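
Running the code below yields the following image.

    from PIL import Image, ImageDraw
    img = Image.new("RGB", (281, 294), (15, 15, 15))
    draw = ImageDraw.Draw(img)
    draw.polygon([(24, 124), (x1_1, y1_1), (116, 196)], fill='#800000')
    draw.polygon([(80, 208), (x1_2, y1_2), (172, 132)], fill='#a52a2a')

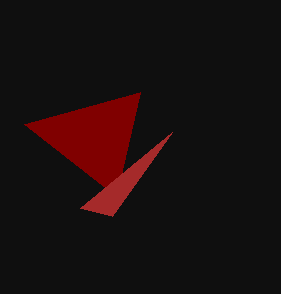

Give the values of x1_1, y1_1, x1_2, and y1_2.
x1_1 = 140; y1_1 = 92; x1_2 = 112; y1_2 = 216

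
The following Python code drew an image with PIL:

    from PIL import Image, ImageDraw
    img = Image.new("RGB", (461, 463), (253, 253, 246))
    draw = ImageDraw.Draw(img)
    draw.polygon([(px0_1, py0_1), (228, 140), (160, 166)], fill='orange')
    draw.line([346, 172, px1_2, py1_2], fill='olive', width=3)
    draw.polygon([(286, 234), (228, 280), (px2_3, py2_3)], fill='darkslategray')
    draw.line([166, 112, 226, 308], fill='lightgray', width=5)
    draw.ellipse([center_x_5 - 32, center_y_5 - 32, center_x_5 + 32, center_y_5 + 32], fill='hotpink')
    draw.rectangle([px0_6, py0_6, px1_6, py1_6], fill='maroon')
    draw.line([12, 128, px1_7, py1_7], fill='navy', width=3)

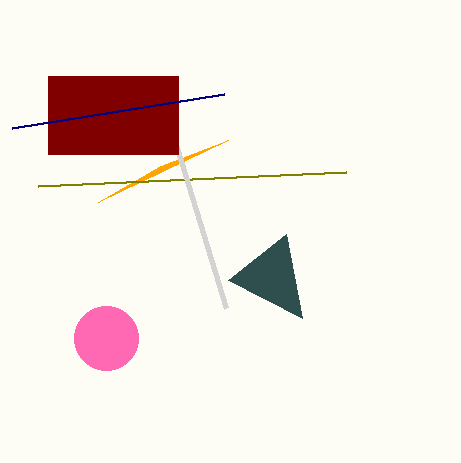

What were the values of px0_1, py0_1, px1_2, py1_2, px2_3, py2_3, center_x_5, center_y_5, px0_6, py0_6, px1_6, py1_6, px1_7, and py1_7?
px0_1 = 98; py0_1 = 202; px1_2 = 38; py1_2 = 186; px2_3 = 302; py2_3 = 318; center_x_5 = 106; center_y_5 = 338; px0_6 = 48; py0_6 = 76; px1_6 = 178; py1_6 = 154; px1_7 = 224; py1_7 = 94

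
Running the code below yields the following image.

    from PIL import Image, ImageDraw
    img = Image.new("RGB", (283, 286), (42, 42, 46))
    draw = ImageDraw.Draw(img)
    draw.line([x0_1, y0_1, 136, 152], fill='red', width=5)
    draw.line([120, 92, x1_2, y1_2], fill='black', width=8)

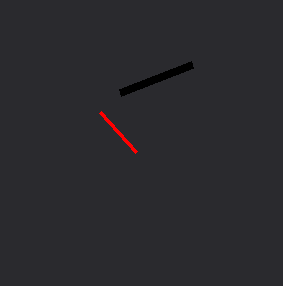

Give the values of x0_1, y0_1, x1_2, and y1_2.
x0_1 = 100
y0_1 = 112
x1_2 = 192
y1_2 = 64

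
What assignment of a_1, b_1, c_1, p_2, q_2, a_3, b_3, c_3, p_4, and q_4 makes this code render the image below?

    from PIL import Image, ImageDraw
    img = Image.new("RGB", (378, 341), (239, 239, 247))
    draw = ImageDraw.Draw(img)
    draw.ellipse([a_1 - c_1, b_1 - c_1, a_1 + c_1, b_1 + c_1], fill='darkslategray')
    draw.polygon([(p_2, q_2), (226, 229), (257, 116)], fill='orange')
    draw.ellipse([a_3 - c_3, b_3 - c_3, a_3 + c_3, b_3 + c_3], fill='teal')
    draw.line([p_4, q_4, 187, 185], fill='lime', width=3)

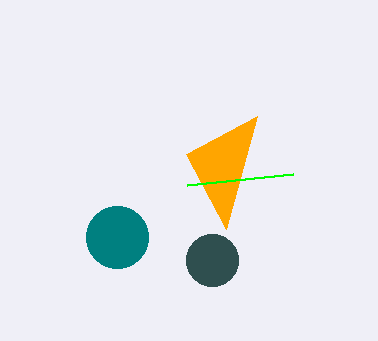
a_1 = 212; b_1 = 260; c_1 = 26; p_2 = 186; q_2 = 154; a_3 = 117; b_3 = 237; c_3 = 31; p_4 = 293; q_4 = 174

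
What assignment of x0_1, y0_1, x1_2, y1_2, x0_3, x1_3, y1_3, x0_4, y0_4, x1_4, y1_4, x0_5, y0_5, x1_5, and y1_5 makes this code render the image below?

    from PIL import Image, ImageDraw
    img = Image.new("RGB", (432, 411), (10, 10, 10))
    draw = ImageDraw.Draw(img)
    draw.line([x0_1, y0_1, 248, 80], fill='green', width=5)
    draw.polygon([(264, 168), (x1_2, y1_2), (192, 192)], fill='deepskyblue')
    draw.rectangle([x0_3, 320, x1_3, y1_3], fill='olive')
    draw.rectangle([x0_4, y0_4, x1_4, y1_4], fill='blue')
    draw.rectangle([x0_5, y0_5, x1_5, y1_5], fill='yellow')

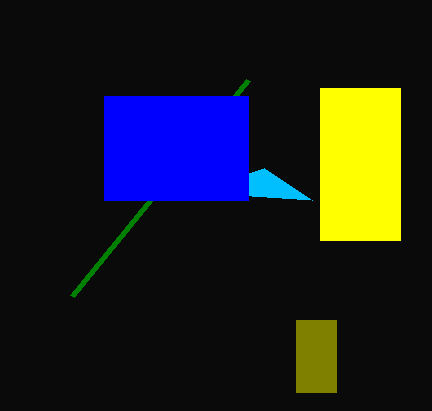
x0_1 = 72
y0_1 = 296
x1_2 = 312
y1_2 = 200
x0_3 = 296
x1_3 = 336
y1_3 = 392
x0_4 = 104
y0_4 = 96
x1_4 = 248
y1_4 = 200
x0_5 = 320
y0_5 = 88
x1_5 = 400
y1_5 = 240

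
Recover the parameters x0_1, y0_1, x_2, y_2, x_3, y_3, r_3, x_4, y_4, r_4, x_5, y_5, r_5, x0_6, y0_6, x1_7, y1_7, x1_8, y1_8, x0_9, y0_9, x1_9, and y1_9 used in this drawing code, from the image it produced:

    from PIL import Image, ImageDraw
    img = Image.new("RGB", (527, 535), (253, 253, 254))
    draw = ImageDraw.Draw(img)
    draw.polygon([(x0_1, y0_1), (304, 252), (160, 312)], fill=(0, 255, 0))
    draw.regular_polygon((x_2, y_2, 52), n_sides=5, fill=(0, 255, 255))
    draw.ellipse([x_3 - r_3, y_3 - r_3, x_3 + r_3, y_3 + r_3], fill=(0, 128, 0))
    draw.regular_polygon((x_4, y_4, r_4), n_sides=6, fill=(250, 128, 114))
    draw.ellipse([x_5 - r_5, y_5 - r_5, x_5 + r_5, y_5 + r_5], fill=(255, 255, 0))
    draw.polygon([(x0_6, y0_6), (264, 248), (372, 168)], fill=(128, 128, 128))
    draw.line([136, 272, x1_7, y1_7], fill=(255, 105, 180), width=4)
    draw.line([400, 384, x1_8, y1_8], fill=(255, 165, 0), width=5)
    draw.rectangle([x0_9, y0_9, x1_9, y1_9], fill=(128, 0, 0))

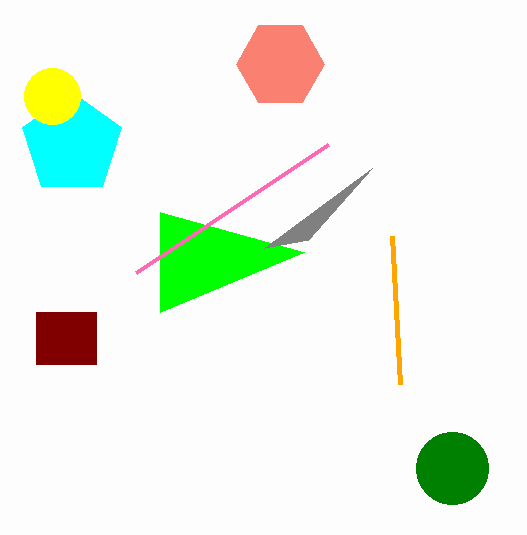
x0_1 = 160, y0_1 = 212, x_2 = 72, y_2 = 144, x_3 = 452, y_3 = 468, r_3 = 36, x_4 = 280, y_4 = 64, r_4 = 44, x_5 = 52, y_5 = 96, r_5 = 28, x0_6 = 308, y0_6 = 240, x1_7 = 328, y1_7 = 144, x1_8 = 392, y1_8 = 236, x0_9 = 36, y0_9 = 312, x1_9 = 96, y1_9 = 364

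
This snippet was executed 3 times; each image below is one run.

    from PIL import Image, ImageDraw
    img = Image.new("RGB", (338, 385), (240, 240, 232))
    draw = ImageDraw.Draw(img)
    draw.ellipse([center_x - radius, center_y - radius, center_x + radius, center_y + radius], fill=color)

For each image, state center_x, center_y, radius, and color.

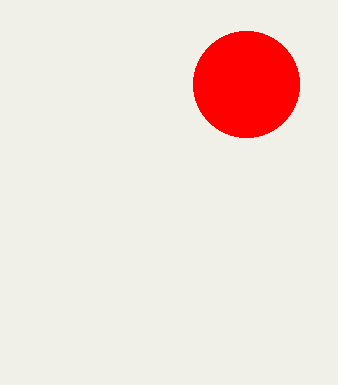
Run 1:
center_x = 246, center_y = 84, radius = 53, color = 'red'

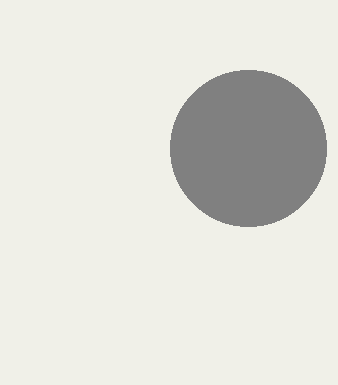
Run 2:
center_x = 248, center_y = 148, radius = 78, color = 'gray'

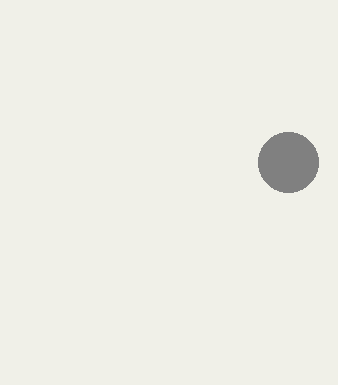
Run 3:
center_x = 288
center_y = 162
radius = 30
color = 'gray'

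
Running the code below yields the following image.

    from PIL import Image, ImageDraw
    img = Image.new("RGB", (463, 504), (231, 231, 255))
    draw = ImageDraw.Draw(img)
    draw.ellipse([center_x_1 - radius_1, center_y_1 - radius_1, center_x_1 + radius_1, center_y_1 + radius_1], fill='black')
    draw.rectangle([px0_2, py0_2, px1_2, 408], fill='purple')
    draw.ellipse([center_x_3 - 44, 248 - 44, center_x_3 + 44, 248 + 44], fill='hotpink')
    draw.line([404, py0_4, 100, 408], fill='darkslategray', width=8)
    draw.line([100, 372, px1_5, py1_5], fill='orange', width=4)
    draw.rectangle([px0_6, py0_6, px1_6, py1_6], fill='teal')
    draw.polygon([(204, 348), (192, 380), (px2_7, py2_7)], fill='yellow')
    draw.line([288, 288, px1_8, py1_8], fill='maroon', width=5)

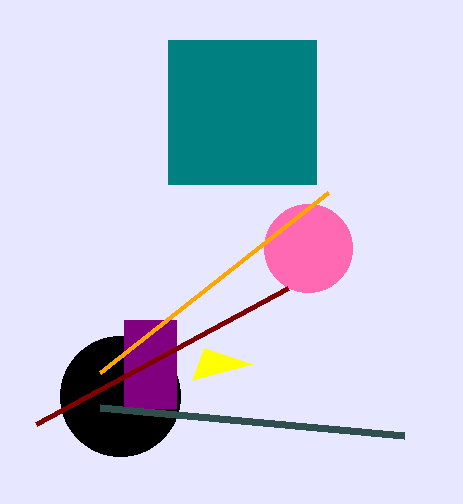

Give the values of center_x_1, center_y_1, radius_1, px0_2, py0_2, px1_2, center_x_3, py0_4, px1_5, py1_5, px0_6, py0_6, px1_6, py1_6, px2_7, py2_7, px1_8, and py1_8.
center_x_1 = 120, center_y_1 = 396, radius_1 = 60, px0_2 = 124, py0_2 = 320, px1_2 = 176, center_x_3 = 308, py0_4 = 436, px1_5 = 328, py1_5 = 192, px0_6 = 168, py0_6 = 40, px1_6 = 316, py1_6 = 184, px2_7 = 252, py2_7 = 364, px1_8 = 36, py1_8 = 424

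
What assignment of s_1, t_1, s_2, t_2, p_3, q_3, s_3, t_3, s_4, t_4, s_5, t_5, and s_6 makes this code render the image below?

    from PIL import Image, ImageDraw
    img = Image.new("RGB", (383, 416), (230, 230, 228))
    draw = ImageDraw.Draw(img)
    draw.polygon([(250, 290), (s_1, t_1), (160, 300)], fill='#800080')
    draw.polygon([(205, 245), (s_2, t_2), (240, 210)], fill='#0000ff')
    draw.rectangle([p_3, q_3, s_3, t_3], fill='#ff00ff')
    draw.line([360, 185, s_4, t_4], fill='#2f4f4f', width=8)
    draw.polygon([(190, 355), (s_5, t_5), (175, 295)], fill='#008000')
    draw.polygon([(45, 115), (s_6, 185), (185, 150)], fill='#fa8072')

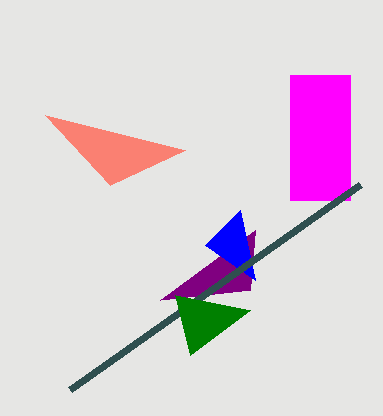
s_1 = 255
t_1 = 230
s_2 = 255
t_2 = 280
p_3 = 290
q_3 = 75
s_3 = 350
t_3 = 200
s_4 = 70
t_4 = 390
s_5 = 250
t_5 = 310
s_6 = 110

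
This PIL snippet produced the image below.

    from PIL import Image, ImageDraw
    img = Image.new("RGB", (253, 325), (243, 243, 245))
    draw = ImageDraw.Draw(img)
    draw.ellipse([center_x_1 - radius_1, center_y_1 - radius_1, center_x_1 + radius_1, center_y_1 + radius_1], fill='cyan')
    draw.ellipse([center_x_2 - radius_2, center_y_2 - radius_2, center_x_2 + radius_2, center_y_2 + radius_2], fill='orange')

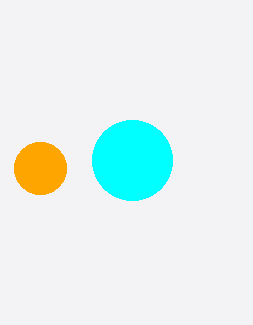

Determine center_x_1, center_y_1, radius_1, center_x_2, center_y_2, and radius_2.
center_x_1 = 132; center_y_1 = 160; radius_1 = 40; center_x_2 = 40; center_y_2 = 168; radius_2 = 26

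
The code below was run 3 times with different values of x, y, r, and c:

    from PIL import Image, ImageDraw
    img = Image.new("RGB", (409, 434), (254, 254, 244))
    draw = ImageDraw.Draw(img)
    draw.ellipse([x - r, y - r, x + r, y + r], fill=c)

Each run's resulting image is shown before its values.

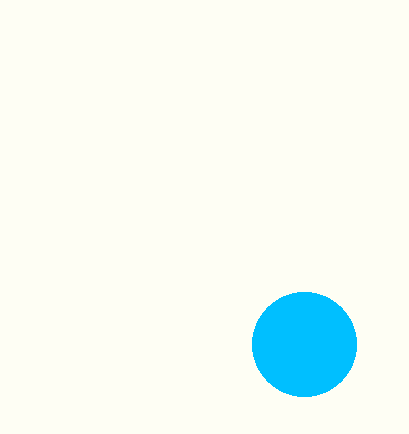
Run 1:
x = 304, y = 344, r = 52, c = 'deepskyblue'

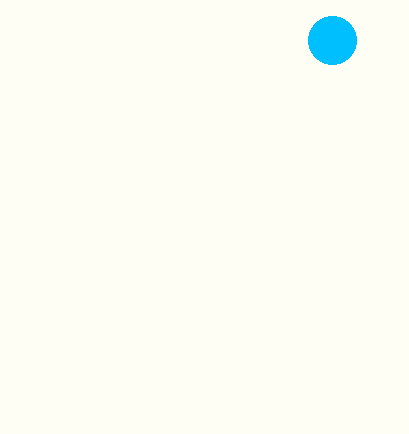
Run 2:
x = 332, y = 40, r = 24, c = 'deepskyblue'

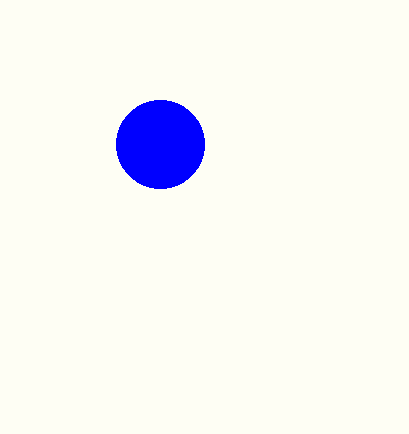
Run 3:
x = 160, y = 144, r = 44, c = 'blue'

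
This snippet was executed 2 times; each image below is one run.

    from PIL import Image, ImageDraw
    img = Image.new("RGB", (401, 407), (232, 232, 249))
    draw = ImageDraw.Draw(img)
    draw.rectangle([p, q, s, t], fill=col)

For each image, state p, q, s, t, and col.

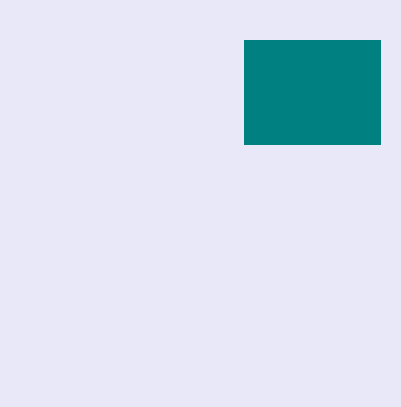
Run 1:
p = 244
q = 40
s = 380
t = 144
col = 'teal'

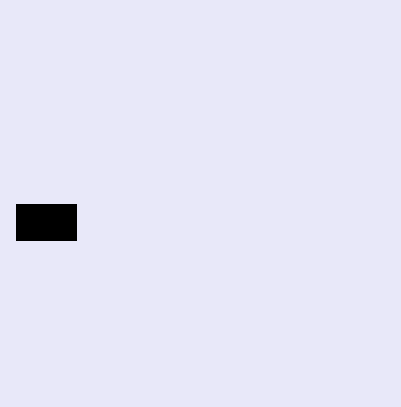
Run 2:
p = 16, q = 204, s = 76, t = 240, col = 'black'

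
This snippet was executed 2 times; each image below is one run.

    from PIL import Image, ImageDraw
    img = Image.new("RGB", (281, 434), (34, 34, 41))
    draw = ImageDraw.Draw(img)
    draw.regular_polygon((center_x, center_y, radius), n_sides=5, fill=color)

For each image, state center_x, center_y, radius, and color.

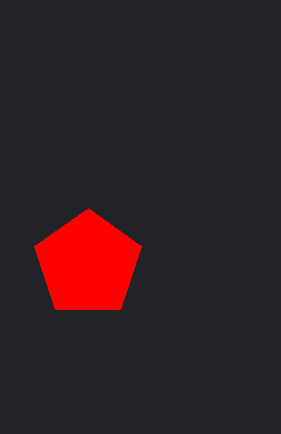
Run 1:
center_x = 88; center_y = 264; radius = 56; color = 'red'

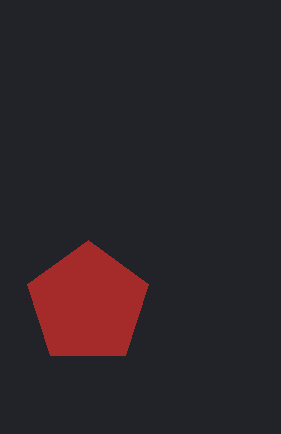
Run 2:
center_x = 88; center_y = 304; radius = 64; color = 'brown'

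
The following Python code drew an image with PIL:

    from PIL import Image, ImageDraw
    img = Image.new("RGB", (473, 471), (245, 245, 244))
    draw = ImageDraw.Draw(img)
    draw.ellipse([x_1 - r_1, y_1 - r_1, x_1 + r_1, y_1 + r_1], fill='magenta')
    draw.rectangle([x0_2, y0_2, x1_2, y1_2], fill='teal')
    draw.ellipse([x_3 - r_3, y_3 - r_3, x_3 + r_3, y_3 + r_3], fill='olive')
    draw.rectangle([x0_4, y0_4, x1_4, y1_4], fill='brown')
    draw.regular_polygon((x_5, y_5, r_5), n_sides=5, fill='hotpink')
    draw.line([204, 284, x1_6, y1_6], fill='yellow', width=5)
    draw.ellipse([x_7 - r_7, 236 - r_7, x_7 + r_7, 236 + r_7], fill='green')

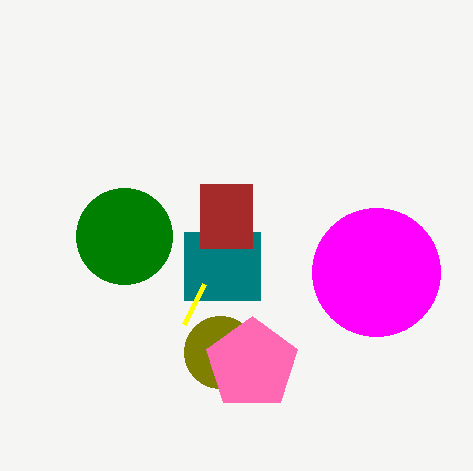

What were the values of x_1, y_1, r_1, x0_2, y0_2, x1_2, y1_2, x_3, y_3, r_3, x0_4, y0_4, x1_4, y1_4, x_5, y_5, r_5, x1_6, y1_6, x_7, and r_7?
x_1 = 376
y_1 = 272
r_1 = 64
x0_2 = 184
y0_2 = 232
x1_2 = 260
y1_2 = 300
x_3 = 220
y_3 = 352
r_3 = 36
x0_4 = 200
y0_4 = 184
x1_4 = 252
y1_4 = 248
x_5 = 252
y_5 = 364
r_5 = 48
x1_6 = 184
y1_6 = 324
x_7 = 124
r_7 = 48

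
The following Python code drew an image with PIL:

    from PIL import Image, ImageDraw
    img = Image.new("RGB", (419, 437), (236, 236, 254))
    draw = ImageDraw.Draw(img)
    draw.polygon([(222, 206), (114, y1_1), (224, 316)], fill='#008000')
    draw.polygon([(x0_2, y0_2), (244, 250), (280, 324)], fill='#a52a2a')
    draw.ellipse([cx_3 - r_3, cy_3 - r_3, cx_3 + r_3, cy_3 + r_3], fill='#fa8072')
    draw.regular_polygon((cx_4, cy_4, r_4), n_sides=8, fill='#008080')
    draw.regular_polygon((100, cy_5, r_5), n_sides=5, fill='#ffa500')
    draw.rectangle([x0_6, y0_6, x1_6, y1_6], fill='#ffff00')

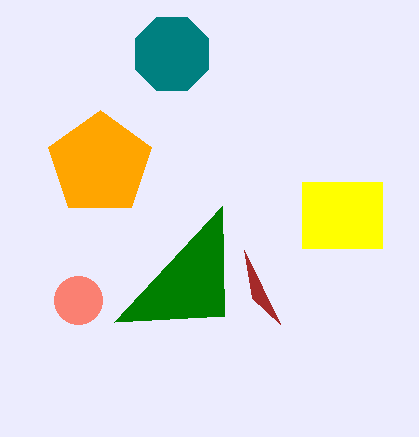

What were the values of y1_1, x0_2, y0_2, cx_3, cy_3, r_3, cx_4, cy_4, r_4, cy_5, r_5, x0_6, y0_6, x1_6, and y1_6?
y1_1 = 322; x0_2 = 252; y0_2 = 298; cx_3 = 78; cy_3 = 300; r_3 = 24; cx_4 = 172; cy_4 = 54; r_4 = 40; cy_5 = 164; r_5 = 54; x0_6 = 302; y0_6 = 182; x1_6 = 382; y1_6 = 248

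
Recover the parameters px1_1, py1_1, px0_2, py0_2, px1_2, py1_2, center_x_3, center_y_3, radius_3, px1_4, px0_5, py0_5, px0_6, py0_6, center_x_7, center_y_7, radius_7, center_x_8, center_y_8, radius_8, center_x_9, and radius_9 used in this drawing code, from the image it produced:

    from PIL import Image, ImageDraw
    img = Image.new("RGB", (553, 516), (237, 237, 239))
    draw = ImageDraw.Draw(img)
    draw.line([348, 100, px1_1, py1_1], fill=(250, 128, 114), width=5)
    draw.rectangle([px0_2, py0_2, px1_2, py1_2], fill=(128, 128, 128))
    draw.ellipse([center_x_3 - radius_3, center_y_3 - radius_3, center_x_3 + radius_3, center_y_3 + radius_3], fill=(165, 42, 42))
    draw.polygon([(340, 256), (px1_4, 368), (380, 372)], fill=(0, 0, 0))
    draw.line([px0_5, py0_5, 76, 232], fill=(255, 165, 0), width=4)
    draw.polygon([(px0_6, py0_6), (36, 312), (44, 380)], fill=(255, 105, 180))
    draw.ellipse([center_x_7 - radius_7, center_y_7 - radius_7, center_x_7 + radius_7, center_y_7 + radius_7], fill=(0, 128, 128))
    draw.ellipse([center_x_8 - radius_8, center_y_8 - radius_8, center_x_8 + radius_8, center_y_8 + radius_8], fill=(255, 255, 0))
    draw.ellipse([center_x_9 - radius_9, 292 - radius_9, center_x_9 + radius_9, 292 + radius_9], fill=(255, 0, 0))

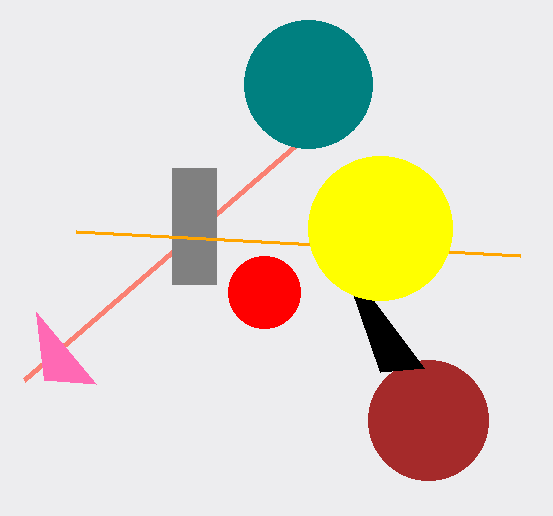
px1_1 = 24
py1_1 = 380
px0_2 = 172
py0_2 = 168
px1_2 = 216
py1_2 = 284
center_x_3 = 428
center_y_3 = 420
radius_3 = 60
px1_4 = 424
px0_5 = 520
py0_5 = 256
px0_6 = 96
py0_6 = 384
center_x_7 = 308
center_y_7 = 84
radius_7 = 64
center_x_8 = 380
center_y_8 = 228
radius_8 = 72
center_x_9 = 264
radius_9 = 36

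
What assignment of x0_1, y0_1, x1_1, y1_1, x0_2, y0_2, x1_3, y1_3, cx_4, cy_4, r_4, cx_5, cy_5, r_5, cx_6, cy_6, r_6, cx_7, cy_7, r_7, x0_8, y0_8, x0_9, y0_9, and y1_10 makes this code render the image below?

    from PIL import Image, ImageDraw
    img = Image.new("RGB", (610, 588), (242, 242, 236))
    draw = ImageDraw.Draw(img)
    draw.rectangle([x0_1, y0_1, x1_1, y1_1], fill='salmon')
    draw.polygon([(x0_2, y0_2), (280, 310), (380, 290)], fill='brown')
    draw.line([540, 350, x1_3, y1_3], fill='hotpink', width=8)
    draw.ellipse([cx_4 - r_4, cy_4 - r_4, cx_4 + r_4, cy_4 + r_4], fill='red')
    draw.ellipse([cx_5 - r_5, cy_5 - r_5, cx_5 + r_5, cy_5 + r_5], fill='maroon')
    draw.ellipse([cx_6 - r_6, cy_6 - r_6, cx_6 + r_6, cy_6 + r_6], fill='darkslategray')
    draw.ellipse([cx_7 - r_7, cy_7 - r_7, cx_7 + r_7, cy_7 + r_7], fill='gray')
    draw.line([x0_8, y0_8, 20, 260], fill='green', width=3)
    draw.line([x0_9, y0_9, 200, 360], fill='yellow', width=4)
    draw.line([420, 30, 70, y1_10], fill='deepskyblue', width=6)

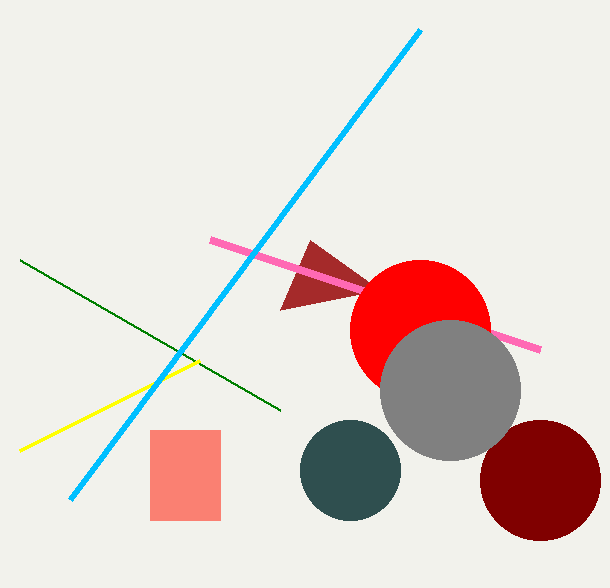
x0_1 = 150; y0_1 = 430; x1_1 = 220; y1_1 = 520; x0_2 = 310; y0_2 = 240; x1_3 = 210; y1_3 = 240; cx_4 = 420; cy_4 = 330; r_4 = 70; cx_5 = 540; cy_5 = 480; r_5 = 60; cx_6 = 350; cy_6 = 470; r_6 = 50; cx_7 = 450; cy_7 = 390; r_7 = 70; x0_8 = 280; y0_8 = 410; x0_9 = 20; y0_9 = 450; y1_10 = 500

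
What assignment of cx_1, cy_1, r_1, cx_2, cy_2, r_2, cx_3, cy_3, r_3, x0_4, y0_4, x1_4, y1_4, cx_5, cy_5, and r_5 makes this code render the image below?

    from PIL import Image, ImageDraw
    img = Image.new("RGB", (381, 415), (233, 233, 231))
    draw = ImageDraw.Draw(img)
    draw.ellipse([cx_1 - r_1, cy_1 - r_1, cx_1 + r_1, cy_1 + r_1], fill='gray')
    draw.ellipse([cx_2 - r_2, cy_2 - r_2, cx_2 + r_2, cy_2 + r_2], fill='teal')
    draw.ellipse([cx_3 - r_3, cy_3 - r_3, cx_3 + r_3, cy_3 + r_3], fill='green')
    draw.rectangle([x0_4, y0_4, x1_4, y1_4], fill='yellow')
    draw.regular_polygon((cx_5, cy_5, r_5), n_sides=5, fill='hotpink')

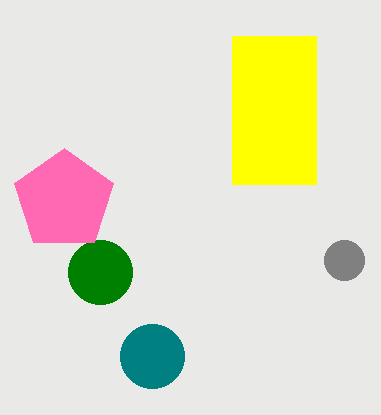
cx_1 = 344; cy_1 = 260; r_1 = 20; cx_2 = 152; cy_2 = 356; r_2 = 32; cx_3 = 100; cy_3 = 272; r_3 = 32; x0_4 = 232; y0_4 = 36; x1_4 = 316; y1_4 = 184; cx_5 = 64; cy_5 = 200; r_5 = 52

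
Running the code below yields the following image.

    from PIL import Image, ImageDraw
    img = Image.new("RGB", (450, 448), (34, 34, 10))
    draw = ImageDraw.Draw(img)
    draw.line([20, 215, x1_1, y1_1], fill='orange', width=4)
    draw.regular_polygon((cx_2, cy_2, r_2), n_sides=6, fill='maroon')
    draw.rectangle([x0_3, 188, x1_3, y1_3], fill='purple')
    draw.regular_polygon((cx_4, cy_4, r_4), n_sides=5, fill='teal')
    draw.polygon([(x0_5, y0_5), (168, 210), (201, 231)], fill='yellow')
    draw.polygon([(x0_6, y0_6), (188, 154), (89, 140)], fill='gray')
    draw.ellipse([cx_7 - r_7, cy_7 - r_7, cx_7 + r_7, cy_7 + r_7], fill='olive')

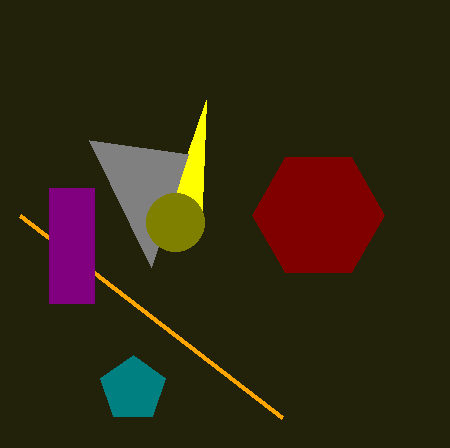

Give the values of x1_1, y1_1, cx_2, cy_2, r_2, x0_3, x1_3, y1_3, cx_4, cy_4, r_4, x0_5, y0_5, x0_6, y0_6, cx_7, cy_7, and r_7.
x1_1 = 282; y1_1 = 417; cx_2 = 318; cy_2 = 215; r_2 = 66; x0_3 = 49; x1_3 = 94; y1_3 = 303; cx_4 = 133; cy_4 = 389; r_4 = 34; x0_5 = 206; y0_5 = 100; x0_6 = 151; y0_6 = 267; cx_7 = 175; cy_7 = 222; r_7 = 29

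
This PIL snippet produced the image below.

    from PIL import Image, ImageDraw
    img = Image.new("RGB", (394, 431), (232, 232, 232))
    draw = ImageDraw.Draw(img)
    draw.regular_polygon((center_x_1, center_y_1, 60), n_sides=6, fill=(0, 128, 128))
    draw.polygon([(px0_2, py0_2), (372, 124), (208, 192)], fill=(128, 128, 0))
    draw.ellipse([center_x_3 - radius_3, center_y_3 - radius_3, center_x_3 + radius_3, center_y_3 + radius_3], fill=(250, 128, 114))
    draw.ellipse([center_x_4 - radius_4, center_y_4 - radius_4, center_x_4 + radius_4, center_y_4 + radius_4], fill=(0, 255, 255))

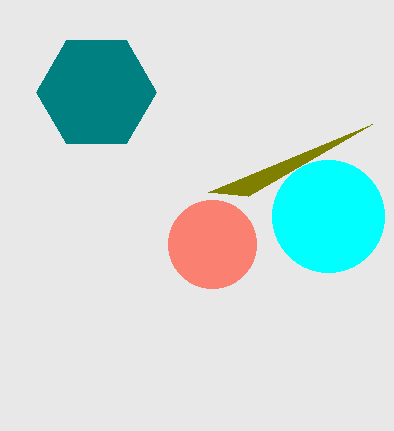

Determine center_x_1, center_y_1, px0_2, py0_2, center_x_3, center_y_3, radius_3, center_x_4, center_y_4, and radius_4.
center_x_1 = 96, center_y_1 = 92, px0_2 = 248, py0_2 = 196, center_x_3 = 212, center_y_3 = 244, radius_3 = 44, center_x_4 = 328, center_y_4 = 216, radius_4 = 56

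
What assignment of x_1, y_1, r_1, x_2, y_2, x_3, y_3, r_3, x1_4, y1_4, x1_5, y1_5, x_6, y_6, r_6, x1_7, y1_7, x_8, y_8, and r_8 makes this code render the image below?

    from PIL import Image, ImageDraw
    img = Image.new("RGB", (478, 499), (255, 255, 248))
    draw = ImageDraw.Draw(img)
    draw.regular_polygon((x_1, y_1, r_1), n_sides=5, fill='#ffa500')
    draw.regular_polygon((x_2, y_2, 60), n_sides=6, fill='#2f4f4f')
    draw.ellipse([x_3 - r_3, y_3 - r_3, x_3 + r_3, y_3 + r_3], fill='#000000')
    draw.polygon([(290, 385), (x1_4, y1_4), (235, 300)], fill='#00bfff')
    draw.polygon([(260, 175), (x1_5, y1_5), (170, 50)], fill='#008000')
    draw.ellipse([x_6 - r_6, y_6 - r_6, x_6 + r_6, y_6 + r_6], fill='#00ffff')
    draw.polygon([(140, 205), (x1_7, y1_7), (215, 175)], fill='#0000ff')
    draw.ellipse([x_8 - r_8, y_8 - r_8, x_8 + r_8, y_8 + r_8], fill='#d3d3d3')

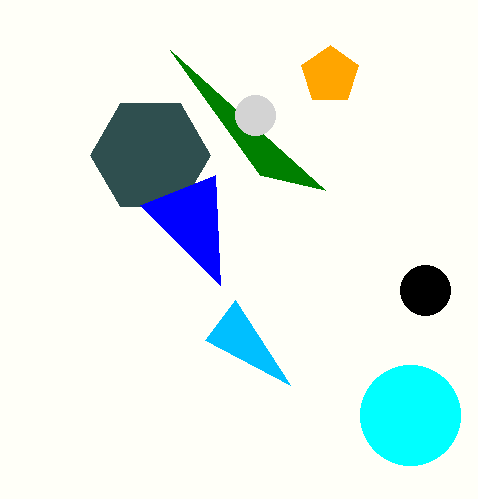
x_1 = 330; y_1 = 75; r_1 = 30; x_2 = 150; y_2 = 155; x_3 = 425; y_3 = 290; r_3 = 25; x1_4 = 205; y1_4 = 340; x1_5 = 325; y1_5 = 190; x_6 = 410; y_6 = 415; r_6 = 50; x1_7 = 220; y1_7 = 285; x_8 = 255; y_8 = 115; r_8 = 20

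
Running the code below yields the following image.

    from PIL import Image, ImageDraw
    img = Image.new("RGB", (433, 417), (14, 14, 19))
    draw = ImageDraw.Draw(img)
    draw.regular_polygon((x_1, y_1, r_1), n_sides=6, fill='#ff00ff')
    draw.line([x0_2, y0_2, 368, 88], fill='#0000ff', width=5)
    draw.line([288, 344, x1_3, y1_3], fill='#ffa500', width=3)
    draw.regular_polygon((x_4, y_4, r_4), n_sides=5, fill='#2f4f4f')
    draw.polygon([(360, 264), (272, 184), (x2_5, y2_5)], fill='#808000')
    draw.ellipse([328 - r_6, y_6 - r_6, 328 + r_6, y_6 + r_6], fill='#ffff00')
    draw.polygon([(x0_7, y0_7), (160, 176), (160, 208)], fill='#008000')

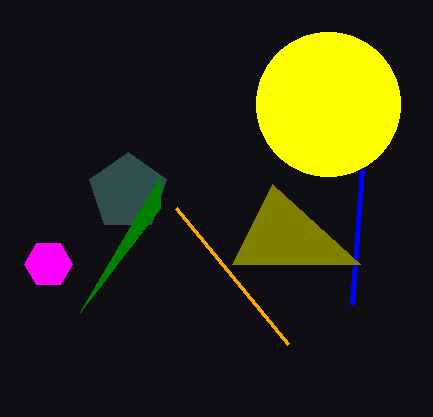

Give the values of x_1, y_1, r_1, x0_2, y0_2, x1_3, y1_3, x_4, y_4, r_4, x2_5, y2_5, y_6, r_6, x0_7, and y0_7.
x_1 = 48
y_1 = 264
r_1 = 24
x0_2 = 352
y0_2 = 304
x1_3 = 176
y1_3 = 208
x_4 = 128
y_4 = 192
r_4 = 40
x2_5 = 232
y2_5 = 264
y_6 = 104
r_6 = 72
x0_7 = 80
y0_7 = 312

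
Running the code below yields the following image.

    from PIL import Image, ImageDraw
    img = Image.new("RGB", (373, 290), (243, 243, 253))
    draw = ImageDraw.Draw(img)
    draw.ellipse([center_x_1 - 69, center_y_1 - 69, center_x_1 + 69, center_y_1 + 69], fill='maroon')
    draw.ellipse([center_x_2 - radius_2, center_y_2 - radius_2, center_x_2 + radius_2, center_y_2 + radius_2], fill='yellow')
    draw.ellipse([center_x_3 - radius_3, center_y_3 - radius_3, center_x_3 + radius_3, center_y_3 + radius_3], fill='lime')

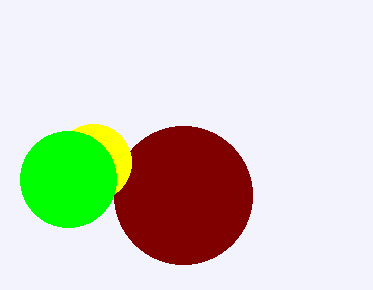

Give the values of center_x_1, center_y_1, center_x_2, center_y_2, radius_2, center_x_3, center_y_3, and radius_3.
center_x_1 = 183, center_y_1 = 195, center_x_2 = 93, center_y_2 = 162, radius_2 = 38, center_x_3 = 68, center_y_3 = 179, radius_3 = 48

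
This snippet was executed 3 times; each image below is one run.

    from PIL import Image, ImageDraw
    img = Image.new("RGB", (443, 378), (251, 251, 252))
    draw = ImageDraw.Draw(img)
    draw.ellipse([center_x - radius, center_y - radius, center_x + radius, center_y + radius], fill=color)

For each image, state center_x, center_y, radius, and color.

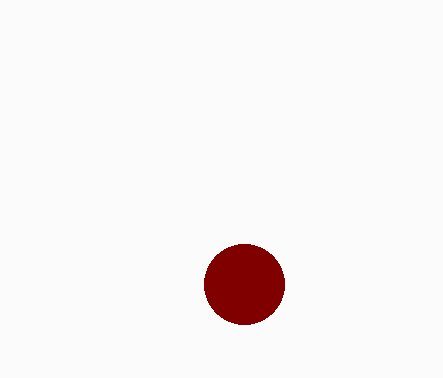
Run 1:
center_x = 244, center_y = 284, radius = 40, color = 'maroon'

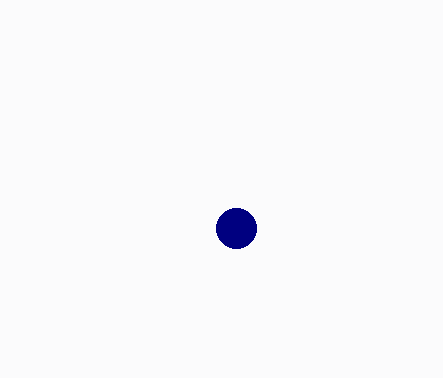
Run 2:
center_x = 236, center_y = 228, radius = 20, color = 'navy'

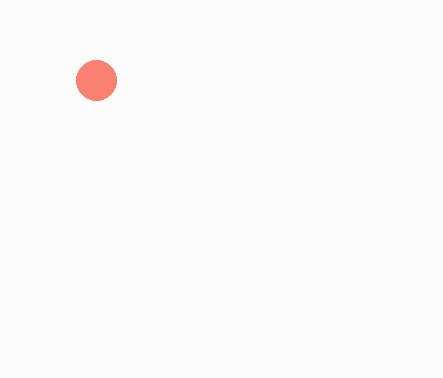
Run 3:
center_x = 96; center_y = 80; radius = 20; color = 'salmon'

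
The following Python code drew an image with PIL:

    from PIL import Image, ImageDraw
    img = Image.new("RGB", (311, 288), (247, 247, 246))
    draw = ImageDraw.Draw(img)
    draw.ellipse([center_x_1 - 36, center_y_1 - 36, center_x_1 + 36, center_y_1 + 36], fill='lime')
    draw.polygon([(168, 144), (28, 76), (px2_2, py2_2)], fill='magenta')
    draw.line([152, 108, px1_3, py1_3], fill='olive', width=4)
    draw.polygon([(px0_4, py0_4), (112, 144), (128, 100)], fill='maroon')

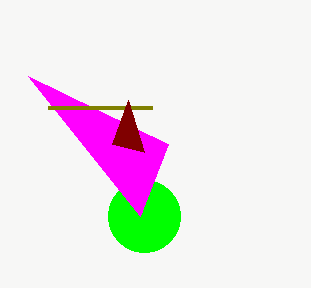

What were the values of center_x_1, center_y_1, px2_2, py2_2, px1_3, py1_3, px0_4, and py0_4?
center_x_1 = 144, center_y_1 = 216, px2_2 = 140, py2_2 = 216, px1_3 = 48, py1_3 = 108, px0_4 = 144, py0_4 = 152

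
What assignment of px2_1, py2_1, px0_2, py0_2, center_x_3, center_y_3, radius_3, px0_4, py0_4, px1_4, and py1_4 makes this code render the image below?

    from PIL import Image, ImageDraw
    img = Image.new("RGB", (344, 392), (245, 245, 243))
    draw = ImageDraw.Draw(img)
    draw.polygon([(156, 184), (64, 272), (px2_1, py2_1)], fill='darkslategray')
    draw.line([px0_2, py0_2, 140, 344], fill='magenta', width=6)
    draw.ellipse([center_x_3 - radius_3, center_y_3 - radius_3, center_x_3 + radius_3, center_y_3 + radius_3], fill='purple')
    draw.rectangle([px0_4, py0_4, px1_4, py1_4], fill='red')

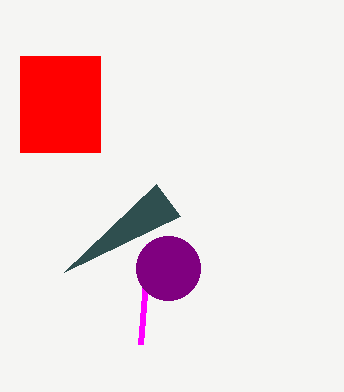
px2_1 = 180, py2_1 = 216, px0_2 = 148, py0_2 = 244, center_x_3 = 168, center_y_3 = 268, radius_3 = 32, px0_4 = 20, py0_4 = 56, px1_4 = 100, py1_4 = 152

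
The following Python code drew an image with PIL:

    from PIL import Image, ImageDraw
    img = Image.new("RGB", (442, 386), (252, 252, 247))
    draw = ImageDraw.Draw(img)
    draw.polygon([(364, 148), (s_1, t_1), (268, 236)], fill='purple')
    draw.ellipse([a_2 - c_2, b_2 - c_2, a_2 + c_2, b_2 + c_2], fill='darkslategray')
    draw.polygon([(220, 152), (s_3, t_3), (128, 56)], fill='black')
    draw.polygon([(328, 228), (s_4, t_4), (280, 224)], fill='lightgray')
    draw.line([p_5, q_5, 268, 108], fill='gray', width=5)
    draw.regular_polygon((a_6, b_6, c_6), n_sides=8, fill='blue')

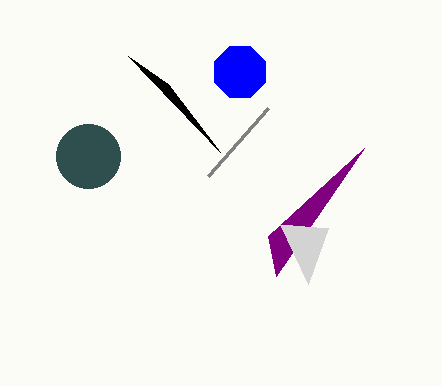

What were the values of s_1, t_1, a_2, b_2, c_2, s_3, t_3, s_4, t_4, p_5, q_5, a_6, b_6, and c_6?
s_1 = 276; t_1 = 276; a_2 = 88; b_2 = 156; c_2 = 32; s_3 = 168; t_3 = 84; s_4 = 308; t_4 = 284; p_5 = 208; q_5 = 176; a_6 = 240; b_6 = 72; c_6 = 28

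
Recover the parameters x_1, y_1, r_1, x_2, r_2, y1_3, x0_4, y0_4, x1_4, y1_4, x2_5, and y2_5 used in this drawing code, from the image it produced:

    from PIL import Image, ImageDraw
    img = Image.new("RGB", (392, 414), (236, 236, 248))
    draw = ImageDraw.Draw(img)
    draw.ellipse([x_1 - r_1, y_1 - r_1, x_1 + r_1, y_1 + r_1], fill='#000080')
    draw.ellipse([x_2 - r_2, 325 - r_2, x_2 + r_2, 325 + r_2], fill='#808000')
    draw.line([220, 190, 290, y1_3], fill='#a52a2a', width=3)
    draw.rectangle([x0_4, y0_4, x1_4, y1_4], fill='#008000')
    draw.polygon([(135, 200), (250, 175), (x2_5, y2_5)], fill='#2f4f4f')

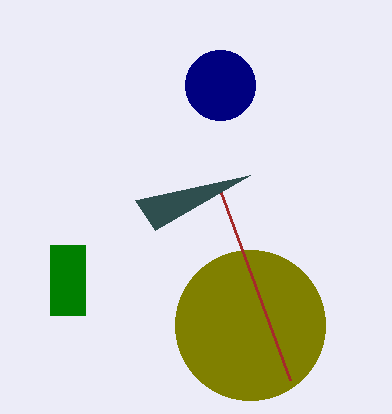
x_1 = 220, y_1 = 85, r_1 = 35, x_2 = 250, r_2 = 75, y1_3 = 380, x0_4 = 50, y0_4 = 245, x1_4 = 85, y1_4 = 315, x2_5 = 155, y2_5 = 230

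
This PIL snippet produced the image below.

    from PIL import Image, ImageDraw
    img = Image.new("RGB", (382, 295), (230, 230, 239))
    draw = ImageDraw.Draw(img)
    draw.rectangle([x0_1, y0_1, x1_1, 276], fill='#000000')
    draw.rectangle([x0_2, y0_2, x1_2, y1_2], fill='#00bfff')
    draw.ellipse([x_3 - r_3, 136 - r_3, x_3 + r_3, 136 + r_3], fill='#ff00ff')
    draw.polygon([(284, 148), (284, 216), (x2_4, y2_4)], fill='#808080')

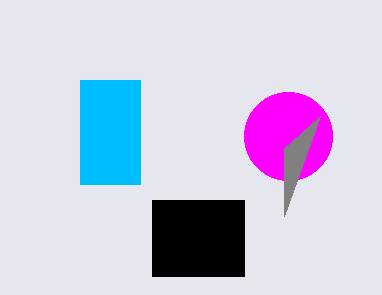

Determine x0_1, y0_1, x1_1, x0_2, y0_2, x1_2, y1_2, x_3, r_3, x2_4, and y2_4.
x0_1 = 152, y0_1 = 200, x1_1 = 244, x0_2 = 80, y0_2 = 80, x1_2 = 140, y1_2 = 184, x_3 = 288, r_3 = 44, x2_4 = 320, y2_4 = 116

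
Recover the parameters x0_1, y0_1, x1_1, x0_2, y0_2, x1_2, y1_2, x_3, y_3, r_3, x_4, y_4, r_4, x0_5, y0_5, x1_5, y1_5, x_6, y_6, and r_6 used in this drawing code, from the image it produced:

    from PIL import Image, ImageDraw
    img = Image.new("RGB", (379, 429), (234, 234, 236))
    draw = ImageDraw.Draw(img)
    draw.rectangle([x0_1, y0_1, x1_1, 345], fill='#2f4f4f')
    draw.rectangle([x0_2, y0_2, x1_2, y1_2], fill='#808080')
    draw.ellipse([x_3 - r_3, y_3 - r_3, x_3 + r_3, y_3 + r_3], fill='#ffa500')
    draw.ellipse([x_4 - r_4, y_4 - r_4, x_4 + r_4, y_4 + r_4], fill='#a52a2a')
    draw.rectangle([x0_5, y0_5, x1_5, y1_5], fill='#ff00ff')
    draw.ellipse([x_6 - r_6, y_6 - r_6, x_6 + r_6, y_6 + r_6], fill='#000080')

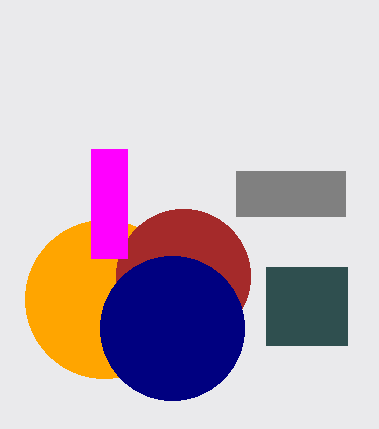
x0_1 = 266
y0_1 = 267
x1_1 = 347
x0_2 = 236
y0_2 = 171
x1_2 = 345
y1_2 = 216
x_3 = 104
y_3 = 299
r_3 = 79
x_4 = 183
y_4 = 276
r_4 = 67
x0_5 = 91
y0_5 = 149
x1_5 = 127
y1_5 = 258
x_6 = 172
y_6 = 328
r_6 = 72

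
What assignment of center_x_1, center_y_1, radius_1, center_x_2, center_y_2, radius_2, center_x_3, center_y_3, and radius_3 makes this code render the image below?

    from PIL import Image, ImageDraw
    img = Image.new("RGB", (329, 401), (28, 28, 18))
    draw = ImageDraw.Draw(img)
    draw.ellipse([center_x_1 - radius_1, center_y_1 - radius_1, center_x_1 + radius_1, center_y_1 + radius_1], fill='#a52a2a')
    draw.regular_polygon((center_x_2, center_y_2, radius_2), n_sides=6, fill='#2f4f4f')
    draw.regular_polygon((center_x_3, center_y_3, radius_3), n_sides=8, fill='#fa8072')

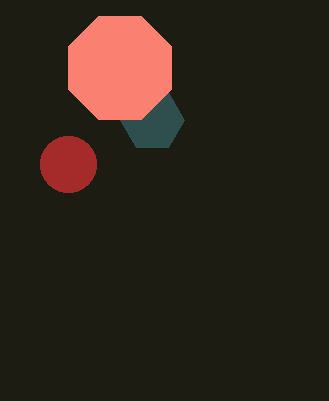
center_x_1 = 68
center_y_1 = 164
radius_1 = 28
center_x_2 = 152
center_y_2 = 120
radius_2 = 32
center_x_3 = 120
center_y_3 = 68
radius_3 = 56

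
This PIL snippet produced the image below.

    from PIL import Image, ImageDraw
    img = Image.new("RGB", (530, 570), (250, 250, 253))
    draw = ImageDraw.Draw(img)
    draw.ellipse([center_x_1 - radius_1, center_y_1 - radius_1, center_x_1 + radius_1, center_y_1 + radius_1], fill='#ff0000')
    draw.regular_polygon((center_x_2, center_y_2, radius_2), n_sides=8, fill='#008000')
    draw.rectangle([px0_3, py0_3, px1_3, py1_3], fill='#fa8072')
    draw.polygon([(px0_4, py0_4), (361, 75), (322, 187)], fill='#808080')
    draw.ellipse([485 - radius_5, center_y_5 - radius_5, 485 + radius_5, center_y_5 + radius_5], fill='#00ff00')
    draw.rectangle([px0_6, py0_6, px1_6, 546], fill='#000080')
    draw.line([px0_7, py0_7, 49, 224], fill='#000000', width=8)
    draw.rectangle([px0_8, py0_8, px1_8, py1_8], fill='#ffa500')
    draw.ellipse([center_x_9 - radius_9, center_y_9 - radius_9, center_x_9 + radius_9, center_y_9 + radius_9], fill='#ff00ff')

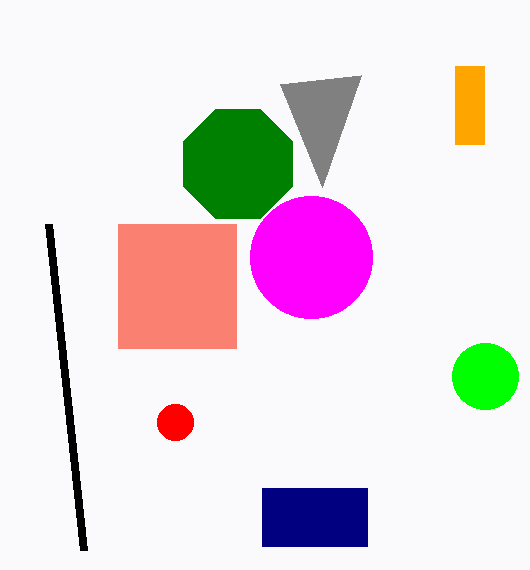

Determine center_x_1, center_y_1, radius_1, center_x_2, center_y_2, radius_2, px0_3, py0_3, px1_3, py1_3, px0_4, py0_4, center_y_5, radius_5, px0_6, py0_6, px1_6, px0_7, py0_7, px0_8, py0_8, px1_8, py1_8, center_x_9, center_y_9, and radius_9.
center_x_1 = 175; center_y_1 = 422; radius_1 = 18; center_x_2 = 238; center_y_2 = 164; radius_2 = 59; px0_3 = 118; py0_3 = 224; px1_3 = 236; py1_3 = 348; px0_4 = 280; py0_4 = 84; center_y_5 = 376; radius_5 = 33; px0_6 = 262; py0_6 = 488; px1_6 = 367; px0_7 = 84; py0_7 = 550; px0_8 = 455; py0_8 = 66; px1_8 = 484; py1_8 = 144; center_x_9 = 311; center_y_9 = 257; radius_9 = 61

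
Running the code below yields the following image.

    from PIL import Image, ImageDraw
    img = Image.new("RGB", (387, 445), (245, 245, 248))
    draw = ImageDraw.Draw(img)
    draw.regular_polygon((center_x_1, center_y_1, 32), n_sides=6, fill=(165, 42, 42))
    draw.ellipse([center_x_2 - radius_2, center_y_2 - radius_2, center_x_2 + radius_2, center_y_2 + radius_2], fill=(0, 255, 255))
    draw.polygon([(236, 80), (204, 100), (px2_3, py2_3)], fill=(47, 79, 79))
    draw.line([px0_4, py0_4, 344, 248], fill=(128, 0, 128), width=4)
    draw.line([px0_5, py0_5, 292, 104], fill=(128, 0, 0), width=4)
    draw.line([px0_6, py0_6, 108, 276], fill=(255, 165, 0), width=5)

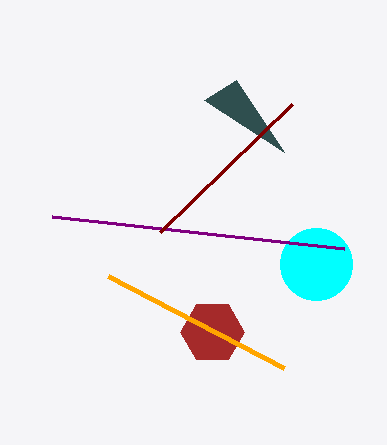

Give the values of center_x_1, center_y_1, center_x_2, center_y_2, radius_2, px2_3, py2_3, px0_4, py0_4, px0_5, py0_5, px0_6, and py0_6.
center_x_1 = 212
center_y_1 = 332
center_x_2 = 316
center_y_2 = 264
radius_2 = 36
px2_3 = 284
py2_3 = 152
px0_4 = 52
py0_4 = 216
px0_5 = 160
py0_5 = 232
px0_6 = 284
py0_6 = 368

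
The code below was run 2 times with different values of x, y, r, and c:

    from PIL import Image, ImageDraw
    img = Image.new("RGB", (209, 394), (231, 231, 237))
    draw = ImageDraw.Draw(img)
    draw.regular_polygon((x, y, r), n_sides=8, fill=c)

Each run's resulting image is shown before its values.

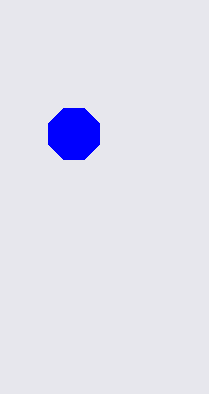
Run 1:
x = 74, y = 134, r = 28, c = 'blue'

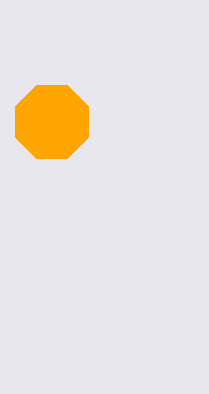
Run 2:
x = 52, y = 122, r = 40, c = 'orange'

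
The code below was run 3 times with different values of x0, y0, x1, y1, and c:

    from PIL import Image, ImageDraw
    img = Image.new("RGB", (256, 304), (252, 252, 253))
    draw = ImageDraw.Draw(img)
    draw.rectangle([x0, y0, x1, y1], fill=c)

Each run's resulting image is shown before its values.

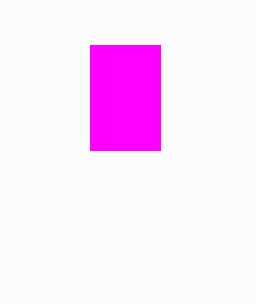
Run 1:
x0 = 90, y0 = 45, x1 = 160, y1 = 150, c = 'magenta'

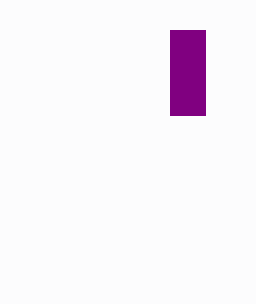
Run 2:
x0 = 170, y0 = 30, x1 = 205, y1 = 115, c = 'purple'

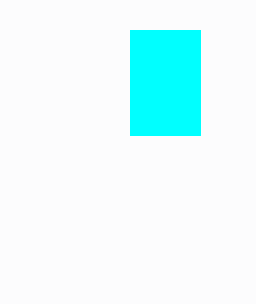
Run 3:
x0 = 130, y0 = 30, x1 = 200, y1 = 135, c = 'cyan'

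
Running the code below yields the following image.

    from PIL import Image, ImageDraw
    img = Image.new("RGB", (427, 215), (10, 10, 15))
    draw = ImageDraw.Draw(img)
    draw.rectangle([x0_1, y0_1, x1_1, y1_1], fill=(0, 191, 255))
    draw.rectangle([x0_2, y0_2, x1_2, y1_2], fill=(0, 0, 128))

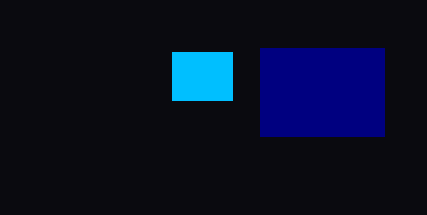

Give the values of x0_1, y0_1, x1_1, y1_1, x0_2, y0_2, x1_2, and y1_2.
x0_1 = 172, y0_1 = 52, x1_1 = 232, y1_1 = 100, x0_2 = 260, y0_2 = 48, x1_2 = 384, y1_2 = 136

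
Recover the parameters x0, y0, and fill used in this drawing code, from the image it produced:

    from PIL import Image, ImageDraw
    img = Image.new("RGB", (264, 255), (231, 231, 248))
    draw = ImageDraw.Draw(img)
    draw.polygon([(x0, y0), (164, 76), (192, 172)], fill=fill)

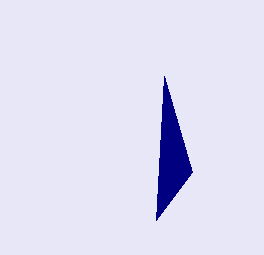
x0 = 156
y0 = 220
fill = 'navy'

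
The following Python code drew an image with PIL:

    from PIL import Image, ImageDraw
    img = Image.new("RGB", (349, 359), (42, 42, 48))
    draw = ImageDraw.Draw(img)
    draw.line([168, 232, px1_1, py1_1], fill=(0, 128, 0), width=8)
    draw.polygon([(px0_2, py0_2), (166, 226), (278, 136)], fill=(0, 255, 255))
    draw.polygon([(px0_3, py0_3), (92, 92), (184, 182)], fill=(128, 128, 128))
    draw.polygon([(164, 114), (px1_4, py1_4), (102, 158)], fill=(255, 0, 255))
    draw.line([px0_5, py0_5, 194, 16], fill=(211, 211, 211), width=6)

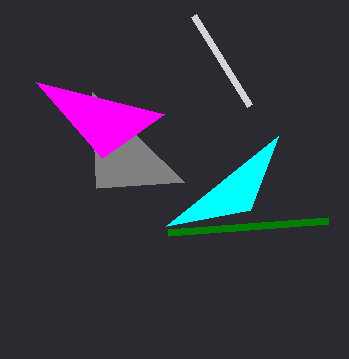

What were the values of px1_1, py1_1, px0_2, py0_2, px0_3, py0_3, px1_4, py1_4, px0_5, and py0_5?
px1_1 = 328
py1_1 = 220
px0_2 = 250
py0_2 = 210
px0_3 = 96
py0_3 = 188
px1_4 = 36
py1_4 = 82
px0_5 = 250
py0_5 = 106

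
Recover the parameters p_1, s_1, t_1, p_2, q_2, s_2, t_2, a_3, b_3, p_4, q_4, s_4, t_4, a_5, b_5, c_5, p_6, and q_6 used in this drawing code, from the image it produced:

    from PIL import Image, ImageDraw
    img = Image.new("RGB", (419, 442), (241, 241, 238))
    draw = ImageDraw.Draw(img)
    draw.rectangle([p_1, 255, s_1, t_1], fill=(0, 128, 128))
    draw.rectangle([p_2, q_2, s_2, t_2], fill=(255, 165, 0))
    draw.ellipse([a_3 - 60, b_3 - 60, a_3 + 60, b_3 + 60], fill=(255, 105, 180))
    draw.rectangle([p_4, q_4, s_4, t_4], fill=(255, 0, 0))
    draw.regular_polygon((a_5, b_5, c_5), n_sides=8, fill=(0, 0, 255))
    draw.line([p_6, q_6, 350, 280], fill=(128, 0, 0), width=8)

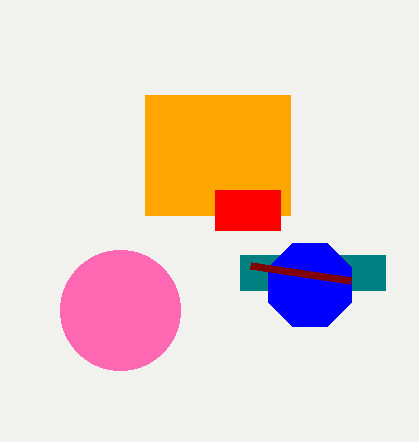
p_1 = 240
s_1 = 385
t_1 = 290
p_2 = 145
q_2 = 95
s_2 = 290
t_2 = 215
a_3 = 120
b_3 = 310
p_4 = 215
q_4 = 190
s_4 = 280
t_4 = 230
a_5 = 310
b_5 = 285
c_5 = 45
p_6 = 250
q_6 = 265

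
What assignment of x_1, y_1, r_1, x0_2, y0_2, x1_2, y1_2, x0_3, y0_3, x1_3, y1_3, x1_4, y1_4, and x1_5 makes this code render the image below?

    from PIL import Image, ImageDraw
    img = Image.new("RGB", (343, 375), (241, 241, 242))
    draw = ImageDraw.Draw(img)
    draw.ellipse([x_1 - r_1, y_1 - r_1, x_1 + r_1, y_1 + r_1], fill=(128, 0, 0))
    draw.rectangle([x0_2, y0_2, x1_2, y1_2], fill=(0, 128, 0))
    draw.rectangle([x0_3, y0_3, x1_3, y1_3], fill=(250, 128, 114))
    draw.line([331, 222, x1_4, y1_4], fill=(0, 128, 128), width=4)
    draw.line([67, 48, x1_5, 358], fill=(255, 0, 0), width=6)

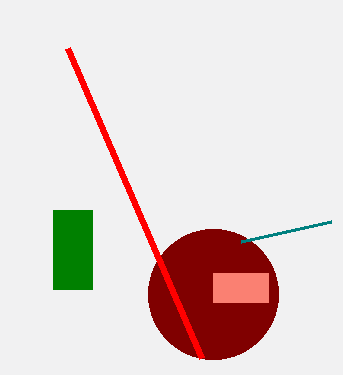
x_1 = 213, y_1 = 294, r_1 = 65, x0_2 = 53, y0_2 = 210, x1_2 = 92, y1_2 = 289, x0_3 = 213, y0_3 = 273, x1_3 = 268, y1_3 = 302, x1_4 = 241, y1_4 = 242, x1_5 = 201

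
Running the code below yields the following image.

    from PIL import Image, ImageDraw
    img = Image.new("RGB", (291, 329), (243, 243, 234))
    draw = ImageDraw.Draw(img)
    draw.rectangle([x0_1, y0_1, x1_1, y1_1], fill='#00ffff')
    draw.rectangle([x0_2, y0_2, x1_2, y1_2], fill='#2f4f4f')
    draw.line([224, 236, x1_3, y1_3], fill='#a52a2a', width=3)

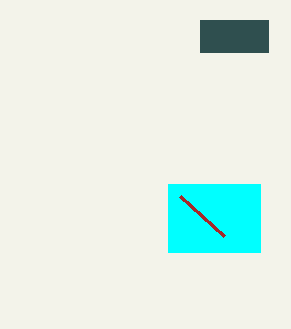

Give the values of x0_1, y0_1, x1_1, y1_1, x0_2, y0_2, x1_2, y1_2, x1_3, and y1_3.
x0_1 = 168; y0_1 = 184; x1_1 = 260; y1_1 = 252; x0_2 = 200; y0_2 = 20; x1_2 = 268; y1_2 = 52; x1_3 = 180; y1_3 = 196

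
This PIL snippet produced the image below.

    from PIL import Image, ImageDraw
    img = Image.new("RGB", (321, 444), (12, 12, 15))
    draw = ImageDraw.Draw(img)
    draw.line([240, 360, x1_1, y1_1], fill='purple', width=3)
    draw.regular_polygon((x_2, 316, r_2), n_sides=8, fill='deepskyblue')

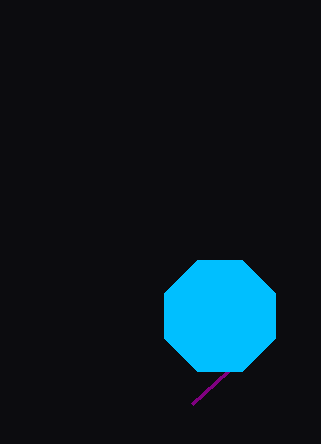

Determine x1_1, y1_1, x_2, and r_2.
x1_1 = 192
y1_1 = 404
x_2 = 220
r_2 = 60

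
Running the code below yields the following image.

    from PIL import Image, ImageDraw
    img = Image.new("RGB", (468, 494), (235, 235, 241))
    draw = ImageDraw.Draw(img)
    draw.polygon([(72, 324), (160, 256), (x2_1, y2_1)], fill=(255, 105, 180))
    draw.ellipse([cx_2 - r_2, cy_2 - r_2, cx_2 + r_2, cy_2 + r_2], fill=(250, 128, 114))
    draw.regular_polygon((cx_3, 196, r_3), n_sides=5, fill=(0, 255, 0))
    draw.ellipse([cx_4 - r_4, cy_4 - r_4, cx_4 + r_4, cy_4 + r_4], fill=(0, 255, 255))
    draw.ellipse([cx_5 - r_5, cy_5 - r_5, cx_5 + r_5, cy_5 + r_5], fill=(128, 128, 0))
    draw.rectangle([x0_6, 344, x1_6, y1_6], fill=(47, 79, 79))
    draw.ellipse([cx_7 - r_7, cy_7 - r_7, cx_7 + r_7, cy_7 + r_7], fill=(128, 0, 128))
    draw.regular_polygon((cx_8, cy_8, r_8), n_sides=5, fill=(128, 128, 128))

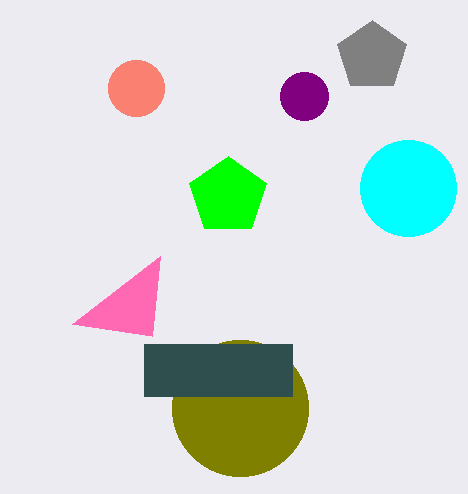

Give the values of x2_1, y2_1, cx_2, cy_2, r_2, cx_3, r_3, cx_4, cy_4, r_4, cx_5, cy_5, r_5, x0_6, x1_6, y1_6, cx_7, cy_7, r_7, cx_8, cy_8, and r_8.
x2_1 = 152; y2_1 = 336; cx_2 = 136; cy_2 = 88; r_2 = 28; cx_3 = 228; r_3 = 40; cx_4 = 408; cy_4 = 188; r_4 = 48; cx_5 = 240; cy_5 = 408; r_5 = 68; x0_6 = 144; x1_6 = 292; y1_6 = 396; cx_7 = 304; cy_7 = 96; r_7 = 24; cx_8 = 372; cy_8 = 56; r_8 = 36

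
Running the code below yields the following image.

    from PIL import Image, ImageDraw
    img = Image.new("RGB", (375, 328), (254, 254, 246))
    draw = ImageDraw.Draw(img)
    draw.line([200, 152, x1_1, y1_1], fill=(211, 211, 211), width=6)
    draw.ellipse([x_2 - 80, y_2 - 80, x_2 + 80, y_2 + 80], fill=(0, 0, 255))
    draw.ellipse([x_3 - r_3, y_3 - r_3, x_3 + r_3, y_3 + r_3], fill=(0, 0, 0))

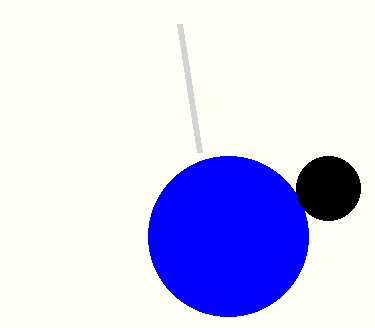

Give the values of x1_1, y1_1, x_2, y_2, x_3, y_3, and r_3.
x1_1 = 180, y1_1 = 24, x_2 = 228, y_2 = 236, x_3 = 328, y_3 = 188, r_3 = 32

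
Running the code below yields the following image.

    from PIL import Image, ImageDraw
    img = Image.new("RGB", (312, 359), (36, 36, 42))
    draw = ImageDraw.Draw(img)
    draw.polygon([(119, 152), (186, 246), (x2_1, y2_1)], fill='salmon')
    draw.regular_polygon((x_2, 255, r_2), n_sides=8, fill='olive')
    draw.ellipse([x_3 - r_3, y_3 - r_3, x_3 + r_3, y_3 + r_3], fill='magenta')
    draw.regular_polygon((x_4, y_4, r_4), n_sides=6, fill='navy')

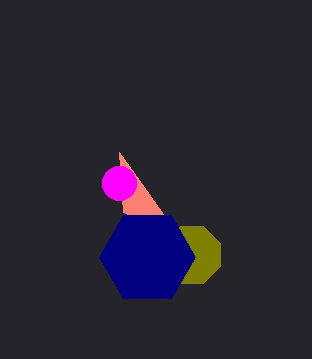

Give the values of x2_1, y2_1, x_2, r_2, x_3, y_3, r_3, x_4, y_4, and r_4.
x2_1 = 123; y2_1 = 212; x_2 = 192; r_2 = 31; x_3 = 119; y_3 = 183; r_3 = 17; x_4 = 147; y_4 = 257; r_4 = 48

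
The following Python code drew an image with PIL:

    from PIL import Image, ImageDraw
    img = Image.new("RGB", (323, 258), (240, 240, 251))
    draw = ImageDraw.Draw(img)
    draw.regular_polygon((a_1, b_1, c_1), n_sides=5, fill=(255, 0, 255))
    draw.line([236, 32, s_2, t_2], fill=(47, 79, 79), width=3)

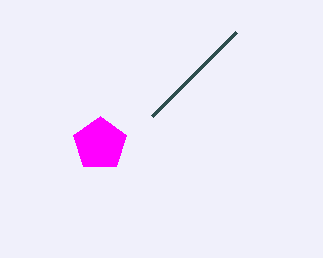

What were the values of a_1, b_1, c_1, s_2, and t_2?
a_1 = 100
b_1 = 144
c_1 = 28
s_2 = 152
t_2 = 116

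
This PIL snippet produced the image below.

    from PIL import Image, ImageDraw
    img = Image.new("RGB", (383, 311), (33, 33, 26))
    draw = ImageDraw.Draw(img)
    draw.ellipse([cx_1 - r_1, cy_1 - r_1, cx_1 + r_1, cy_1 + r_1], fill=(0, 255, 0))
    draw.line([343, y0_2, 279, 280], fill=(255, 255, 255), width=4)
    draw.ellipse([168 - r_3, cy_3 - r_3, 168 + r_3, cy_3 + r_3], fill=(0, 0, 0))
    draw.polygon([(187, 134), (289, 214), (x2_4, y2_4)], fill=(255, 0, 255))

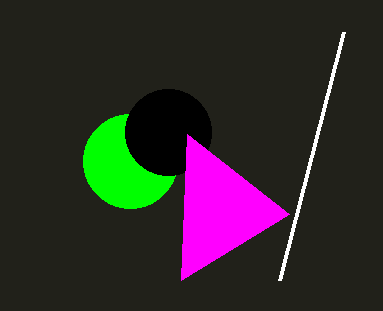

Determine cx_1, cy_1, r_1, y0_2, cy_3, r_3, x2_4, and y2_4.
cx_1 = 130; cy_1 = 161; r_1 = 47; y0_2 = 32; cy_3 = 132; r_3 = 43; x2_4 = 181; y2_4 = 280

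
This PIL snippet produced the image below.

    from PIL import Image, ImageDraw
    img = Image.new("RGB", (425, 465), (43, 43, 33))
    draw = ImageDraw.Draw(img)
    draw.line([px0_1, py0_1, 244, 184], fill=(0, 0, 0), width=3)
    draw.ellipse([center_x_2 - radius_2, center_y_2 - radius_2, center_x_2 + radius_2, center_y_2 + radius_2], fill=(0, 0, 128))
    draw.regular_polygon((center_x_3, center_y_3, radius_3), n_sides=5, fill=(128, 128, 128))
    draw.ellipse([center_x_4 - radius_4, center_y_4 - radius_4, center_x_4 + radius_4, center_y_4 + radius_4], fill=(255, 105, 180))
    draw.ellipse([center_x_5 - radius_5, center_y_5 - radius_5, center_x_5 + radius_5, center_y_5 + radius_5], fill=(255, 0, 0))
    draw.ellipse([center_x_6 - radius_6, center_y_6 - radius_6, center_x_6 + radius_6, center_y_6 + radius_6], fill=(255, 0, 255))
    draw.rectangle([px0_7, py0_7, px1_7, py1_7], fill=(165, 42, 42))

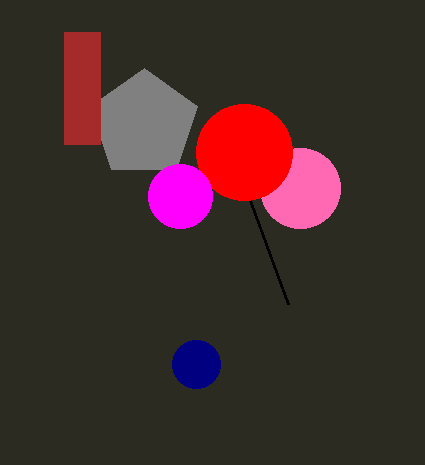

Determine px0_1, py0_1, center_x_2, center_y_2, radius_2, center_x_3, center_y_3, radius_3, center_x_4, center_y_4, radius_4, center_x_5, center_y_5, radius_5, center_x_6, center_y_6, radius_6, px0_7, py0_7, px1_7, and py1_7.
px0_1 = 288
py0_1 = 304
center_x_2 = 196
center_y_2 = 364
radius_2 = 24
center_x_3 = 144
center_y_3 = 124
radius_3 = 56
center_x_4 = 300
center_y_4 = 188
radius_4 = 40
center_x_5 = 244
center_y_5 = 152
radius_5 = 48
center_x_6 = 180
center_y_6 = 196
radius_6 = 32
px0_7 = 64
py0_7 = 32
px1_7 = 100
py1_7 = 144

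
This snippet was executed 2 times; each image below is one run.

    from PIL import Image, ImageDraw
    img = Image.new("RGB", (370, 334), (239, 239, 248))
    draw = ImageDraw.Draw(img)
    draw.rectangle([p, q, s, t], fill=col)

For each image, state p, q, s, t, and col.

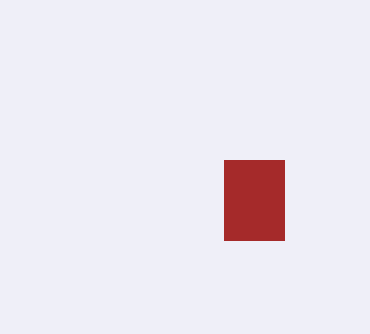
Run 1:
p = 224, q = 160, s = 284, t = 240, col = 'brown'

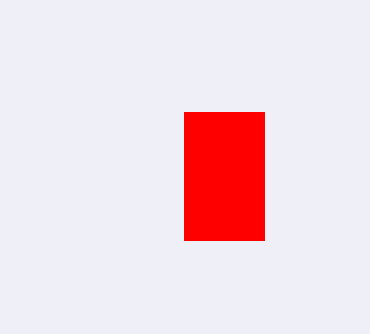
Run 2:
p = 184, q = 112, s = 264, t = 240, col = 'red'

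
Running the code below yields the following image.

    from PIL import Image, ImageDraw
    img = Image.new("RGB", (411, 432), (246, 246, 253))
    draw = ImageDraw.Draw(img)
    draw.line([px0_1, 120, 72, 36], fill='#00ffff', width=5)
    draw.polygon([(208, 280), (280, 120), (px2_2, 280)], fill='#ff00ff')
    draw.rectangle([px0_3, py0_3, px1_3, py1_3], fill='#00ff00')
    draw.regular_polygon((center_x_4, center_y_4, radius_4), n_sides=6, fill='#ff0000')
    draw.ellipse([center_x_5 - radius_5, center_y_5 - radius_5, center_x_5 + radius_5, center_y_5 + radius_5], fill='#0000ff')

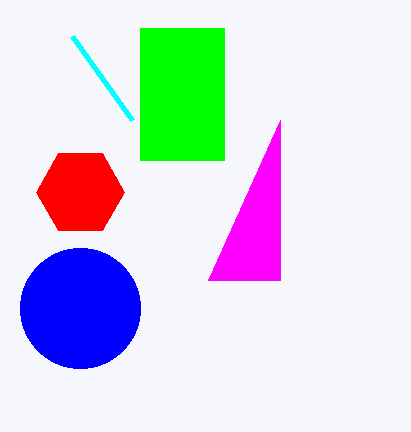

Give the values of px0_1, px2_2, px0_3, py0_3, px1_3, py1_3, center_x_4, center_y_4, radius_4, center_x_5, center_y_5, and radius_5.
px0_1 = 132, px2_2 = 280, px0_3 = 140, py0_3 = 28, px1_3 = 224, py1_3 = 160, center_x_4 = 80, center_y_4 = 192, radius_4 = 44, center_x_5 = 80, center_y_5 = 308, radius_5 = 60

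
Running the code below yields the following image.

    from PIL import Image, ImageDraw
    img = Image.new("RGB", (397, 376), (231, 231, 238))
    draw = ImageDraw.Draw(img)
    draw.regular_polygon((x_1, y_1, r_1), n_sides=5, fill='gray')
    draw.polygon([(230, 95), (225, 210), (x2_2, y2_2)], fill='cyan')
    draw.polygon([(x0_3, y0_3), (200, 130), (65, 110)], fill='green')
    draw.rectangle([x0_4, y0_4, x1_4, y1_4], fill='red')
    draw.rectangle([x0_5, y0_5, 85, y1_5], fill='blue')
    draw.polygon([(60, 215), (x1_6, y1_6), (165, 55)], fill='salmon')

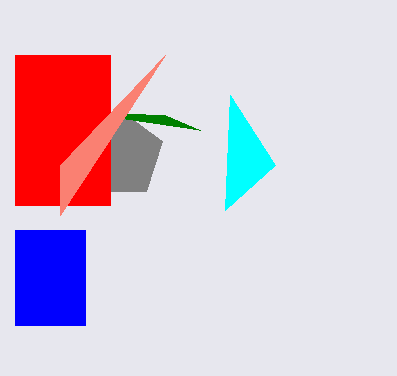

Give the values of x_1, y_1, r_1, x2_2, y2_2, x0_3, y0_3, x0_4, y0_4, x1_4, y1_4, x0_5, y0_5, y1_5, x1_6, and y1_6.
x_1 = 120; y_1 = 155; r_1 = 45; x2_2 = 275; y2_2 = 165; x0_3 = 165; y0_3 = 115; x0_4 = 15; y0_4 = 55; x1_4 = 110; y1_4 = 205; x0_5 = 15; y0_5 = 230; y1_5 = 325; x1_6 = 60; y1_6 = 165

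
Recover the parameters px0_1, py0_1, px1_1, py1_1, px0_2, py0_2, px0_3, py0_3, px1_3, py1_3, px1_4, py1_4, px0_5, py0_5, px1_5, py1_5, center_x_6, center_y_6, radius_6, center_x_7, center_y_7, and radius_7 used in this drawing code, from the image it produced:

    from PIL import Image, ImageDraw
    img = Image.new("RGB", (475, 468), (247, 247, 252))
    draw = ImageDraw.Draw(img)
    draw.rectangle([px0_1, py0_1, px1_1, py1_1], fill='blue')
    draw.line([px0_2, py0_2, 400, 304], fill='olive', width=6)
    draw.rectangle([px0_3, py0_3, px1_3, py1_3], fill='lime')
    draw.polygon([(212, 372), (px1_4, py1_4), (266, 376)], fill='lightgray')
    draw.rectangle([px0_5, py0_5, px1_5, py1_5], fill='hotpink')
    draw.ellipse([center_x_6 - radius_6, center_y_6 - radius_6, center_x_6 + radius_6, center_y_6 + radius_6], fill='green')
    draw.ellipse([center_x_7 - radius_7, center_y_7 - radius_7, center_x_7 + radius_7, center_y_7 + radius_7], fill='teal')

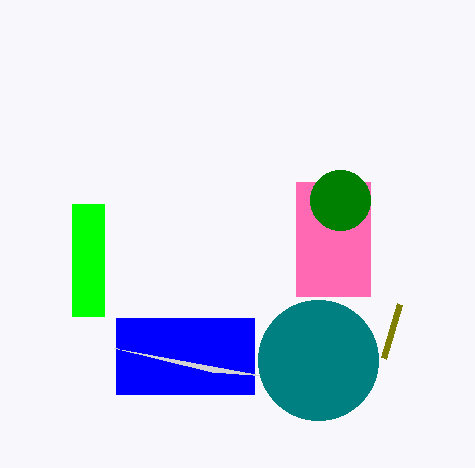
px0_1 = 116; py0_1 = 318; px1_1 = 254; py1_1 = 394; px0_2 = 384; py0_2 = 358; px0_3 = 72; py0_3 = 204; px1_3 = 104; py1_3 = 316; px1_4 = 114; py1_4 = 348; px0_5 = 296; py0_5 = 182; px1_5 = 370; py1_5 = 296; center_x_6 = 340; center_y_6 = 200; radius_6 = 30; center_x_7 = 318; center_y_7 = 360; radius_7 = 60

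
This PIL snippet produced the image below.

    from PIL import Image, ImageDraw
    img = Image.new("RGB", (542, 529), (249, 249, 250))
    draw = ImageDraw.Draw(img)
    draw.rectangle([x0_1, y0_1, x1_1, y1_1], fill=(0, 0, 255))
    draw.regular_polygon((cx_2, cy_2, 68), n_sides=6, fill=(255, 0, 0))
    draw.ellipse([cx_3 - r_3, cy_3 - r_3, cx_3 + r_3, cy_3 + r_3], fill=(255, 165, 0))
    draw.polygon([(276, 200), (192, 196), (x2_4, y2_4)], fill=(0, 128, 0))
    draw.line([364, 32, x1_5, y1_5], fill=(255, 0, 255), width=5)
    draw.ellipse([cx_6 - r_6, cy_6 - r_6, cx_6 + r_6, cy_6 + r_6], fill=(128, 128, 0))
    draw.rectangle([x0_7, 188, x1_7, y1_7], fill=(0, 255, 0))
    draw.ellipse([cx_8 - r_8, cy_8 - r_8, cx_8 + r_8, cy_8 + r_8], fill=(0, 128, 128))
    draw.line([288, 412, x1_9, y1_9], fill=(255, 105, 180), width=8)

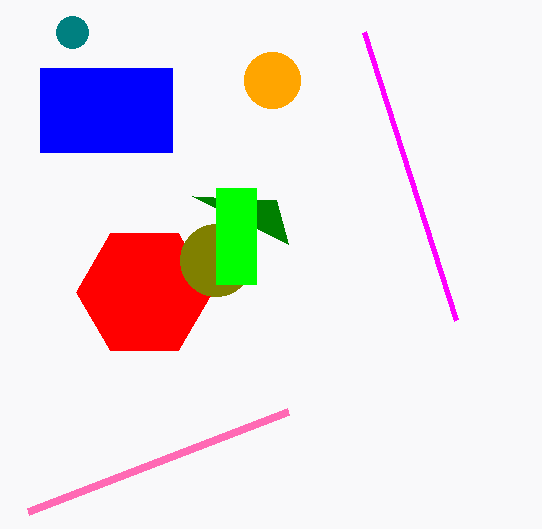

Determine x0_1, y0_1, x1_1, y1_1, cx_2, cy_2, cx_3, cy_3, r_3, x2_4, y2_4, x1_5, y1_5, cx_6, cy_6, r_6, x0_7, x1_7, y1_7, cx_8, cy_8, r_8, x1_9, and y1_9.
x0_1 = 40
y0_1 = 68
x1_1 = 172
y1_1 = 152
cx_2 = 144
cy_2 = 292
cx_3 = 272
cy_3 = 80
r_3 = 28
x2_4 = 288
y2_4 = 244
x1_5 = 456
y1_5 = 320
cx_6 = 216
cy_6 = 260
r_6 = 36
x0_7 = 216
x1_7 = 256
y1_7 = 284
cx_8 = 72
cy_8 = 32
r_8 = 16
x1_9 = 28
y1_9 = 512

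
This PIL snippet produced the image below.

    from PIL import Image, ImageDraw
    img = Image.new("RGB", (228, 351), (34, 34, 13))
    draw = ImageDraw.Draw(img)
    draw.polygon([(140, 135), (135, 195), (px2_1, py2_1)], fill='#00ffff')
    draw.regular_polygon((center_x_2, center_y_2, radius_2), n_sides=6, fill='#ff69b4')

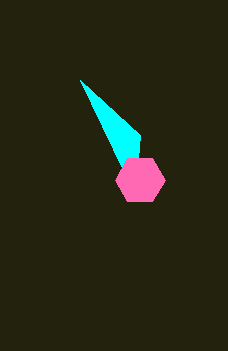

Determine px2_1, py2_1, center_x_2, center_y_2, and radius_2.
px2_1 = 80
py2_1 = 80
center_x_2 = 140
center_y_2 = 180
radius_2 = 25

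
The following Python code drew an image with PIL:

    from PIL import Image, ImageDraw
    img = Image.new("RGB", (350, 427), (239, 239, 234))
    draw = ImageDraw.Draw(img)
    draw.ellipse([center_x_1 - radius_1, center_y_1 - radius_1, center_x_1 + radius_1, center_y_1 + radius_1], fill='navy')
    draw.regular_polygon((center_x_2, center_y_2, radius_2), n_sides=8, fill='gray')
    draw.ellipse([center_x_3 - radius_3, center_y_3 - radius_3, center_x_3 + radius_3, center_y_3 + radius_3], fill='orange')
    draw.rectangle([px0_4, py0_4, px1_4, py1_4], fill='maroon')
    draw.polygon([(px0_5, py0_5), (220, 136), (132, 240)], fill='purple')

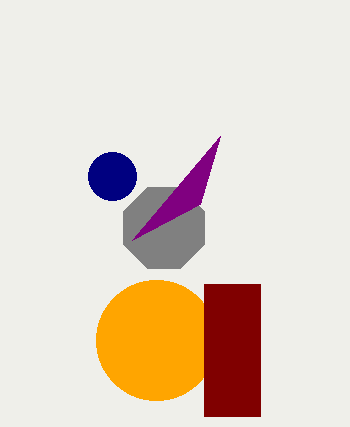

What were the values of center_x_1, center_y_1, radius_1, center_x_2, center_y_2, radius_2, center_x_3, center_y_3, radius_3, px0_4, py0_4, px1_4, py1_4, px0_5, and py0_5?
center_x_1 = 112, center_y_1 = 176, radius_1 = 24, center_x_2 = 164, center_y_2 = 228, radius_2 = 44, center_x_3 = 156, center_y_3 = 340, radius_3 = 60, px0_4 = 204, py0_4 = 284, px1_4 = 260, py1_4 = 416, px0_5 = 200, py0_5 = 204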